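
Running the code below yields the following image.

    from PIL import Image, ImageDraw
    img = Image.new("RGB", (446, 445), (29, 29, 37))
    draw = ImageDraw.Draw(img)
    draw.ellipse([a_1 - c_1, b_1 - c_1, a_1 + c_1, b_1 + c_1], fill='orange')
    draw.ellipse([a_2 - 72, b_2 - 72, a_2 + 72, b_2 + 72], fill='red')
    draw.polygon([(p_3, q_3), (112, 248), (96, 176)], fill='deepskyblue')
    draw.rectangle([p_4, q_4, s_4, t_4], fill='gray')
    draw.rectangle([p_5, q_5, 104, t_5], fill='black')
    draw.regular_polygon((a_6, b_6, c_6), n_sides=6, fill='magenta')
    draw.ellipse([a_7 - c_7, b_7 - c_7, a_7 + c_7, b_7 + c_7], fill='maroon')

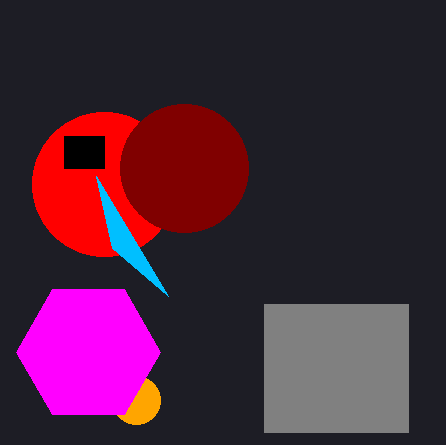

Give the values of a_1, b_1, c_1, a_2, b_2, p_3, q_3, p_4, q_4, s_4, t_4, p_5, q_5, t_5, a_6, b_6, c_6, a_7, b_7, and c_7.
a_1 = 136; b_1 = 400; c_1 = 24; a_2 = 104; b_2 = 184; p_3 = 168; q_3 = 296; p_4 = 264; q_4 = 304; s_4 = 408; t_4 = 432; p_5 = 64; q_5 = 136; t_5 = 168; a_6 = 88; b_6 = 352; c_6 = 72; a_7 = 184; b_7 = 168; c_7 = 64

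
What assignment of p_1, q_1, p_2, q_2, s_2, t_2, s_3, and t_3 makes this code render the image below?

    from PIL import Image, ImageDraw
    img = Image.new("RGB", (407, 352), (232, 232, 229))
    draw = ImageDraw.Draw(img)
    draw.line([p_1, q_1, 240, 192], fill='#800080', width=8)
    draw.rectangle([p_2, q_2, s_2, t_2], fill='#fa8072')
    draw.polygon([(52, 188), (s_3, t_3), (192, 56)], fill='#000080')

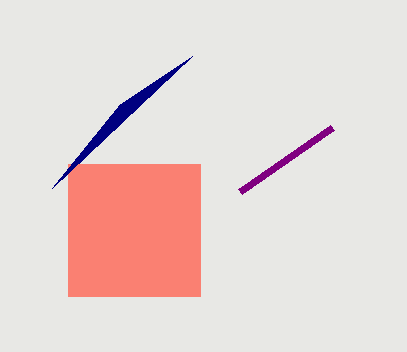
p_1 = 332; q_1 = 128; p_2 = 68; q_2 = 164; s_2 = 200; t_2 = 296; s_3 = 120; t_3 = 104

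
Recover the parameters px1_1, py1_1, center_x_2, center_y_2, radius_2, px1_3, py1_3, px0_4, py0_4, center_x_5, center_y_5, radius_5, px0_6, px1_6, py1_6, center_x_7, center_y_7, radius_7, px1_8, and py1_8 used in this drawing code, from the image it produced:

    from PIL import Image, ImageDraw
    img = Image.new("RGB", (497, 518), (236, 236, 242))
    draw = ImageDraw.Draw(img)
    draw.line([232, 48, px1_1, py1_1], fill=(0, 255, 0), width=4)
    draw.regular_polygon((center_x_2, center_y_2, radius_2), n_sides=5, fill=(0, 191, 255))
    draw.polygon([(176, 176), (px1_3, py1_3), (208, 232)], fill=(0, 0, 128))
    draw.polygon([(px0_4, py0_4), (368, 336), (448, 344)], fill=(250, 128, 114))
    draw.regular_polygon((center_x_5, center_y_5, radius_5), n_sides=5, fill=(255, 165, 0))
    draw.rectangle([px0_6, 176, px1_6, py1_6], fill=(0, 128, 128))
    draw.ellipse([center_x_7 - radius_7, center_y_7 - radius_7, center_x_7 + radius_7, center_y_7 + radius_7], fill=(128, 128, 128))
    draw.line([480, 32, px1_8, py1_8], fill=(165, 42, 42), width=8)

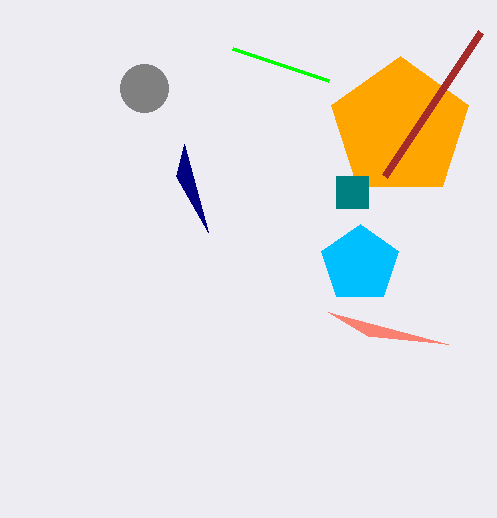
px1_1 = 328
py1_1 = 80
center_x_2 = 360
center_y_2 = 264
radius_2 = 40
px1_3 = 184
py1_3 = 144
px0_4 = 328
py0_4 = 312
center_x_5 = 400
center_y_5 = 128
radius_5 = 72
px0_6 = 336
px1_6 = 368
py1_6 = 208
center_x_7 = 144
center_y_7 = 88
radius_7 = 24
px1_8 = 384
py1_8 = 176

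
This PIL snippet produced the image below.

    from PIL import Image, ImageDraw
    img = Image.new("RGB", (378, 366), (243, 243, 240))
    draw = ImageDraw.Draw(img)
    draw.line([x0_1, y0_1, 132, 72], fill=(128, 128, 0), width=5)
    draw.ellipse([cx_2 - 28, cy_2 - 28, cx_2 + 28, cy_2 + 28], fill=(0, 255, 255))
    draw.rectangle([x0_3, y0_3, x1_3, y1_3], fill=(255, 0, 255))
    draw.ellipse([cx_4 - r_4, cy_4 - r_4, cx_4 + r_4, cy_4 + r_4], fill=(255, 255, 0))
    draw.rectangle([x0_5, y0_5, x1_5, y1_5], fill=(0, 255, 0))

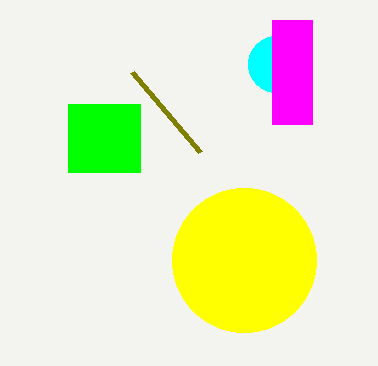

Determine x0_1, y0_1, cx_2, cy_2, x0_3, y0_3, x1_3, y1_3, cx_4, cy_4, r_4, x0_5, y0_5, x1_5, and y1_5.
x0_1 = 200, y0_1 = 152, cx_2 = 276, cy_2 = 64, x0_3 = 272, y0_3 = 20, x1_3 = 312, y1_3 = 124, cx_4 = 244, cy_4 = 260, r_4 = 72, x0_5 = 68, y0_5 = 104, x1_5 = 140, y1_5 = 172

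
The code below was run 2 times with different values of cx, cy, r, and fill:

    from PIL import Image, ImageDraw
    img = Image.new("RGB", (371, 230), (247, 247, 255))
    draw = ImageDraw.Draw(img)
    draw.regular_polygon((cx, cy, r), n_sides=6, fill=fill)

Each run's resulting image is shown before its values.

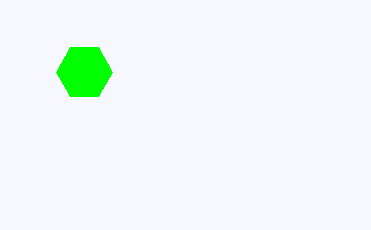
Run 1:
cx = 84
cy = 72
r = 28
fill = 'lime'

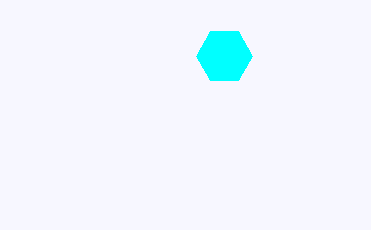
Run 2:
cx = 224
cy = 56
r = 28
fill = 'cyan'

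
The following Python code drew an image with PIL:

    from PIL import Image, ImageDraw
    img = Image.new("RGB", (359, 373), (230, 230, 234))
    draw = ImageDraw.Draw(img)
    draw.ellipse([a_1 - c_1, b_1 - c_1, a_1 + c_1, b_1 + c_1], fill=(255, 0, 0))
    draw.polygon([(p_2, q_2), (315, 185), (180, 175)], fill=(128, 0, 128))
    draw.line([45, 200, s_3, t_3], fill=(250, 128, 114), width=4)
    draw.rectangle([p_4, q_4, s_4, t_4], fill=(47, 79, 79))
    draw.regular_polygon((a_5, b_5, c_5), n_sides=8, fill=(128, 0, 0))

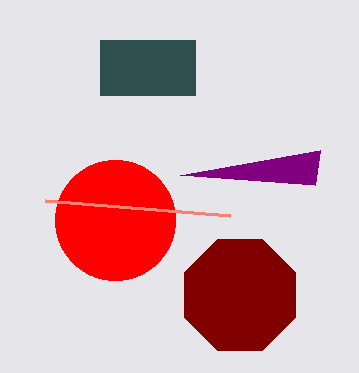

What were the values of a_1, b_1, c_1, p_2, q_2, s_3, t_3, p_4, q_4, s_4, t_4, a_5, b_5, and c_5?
a_1 = 115, b_1 = 220, c_1 = 60, p_2 = 320, q_2 = 150, s_3 = 230, t_3 = 215, p_4 = 100, q_4 = 40, s_4 = 195, t_4 = 95, a_5 = 240, b_5 = 295, c_5 = 60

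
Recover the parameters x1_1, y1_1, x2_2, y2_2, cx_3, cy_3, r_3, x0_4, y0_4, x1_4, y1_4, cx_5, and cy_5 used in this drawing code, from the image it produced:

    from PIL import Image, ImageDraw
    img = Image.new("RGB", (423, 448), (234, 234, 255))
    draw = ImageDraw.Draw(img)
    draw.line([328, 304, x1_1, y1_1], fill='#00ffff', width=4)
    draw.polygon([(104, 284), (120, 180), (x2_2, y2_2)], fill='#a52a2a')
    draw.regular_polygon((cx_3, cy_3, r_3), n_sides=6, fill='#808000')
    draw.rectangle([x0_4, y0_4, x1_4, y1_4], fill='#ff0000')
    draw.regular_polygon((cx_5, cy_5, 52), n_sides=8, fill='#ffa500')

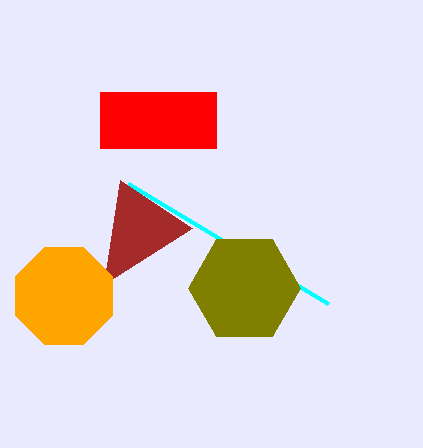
x1_1 = 128, y1_1 = 184, x2_2 = 192, y2_2 = 228, cx_3 = 244, cy_3 = 288, r_3 = 56, x0_4 = 100, y0_4 = 92, x1_4 = 216, y1_4 = 148, cx_5 = 64, cy_5 = 296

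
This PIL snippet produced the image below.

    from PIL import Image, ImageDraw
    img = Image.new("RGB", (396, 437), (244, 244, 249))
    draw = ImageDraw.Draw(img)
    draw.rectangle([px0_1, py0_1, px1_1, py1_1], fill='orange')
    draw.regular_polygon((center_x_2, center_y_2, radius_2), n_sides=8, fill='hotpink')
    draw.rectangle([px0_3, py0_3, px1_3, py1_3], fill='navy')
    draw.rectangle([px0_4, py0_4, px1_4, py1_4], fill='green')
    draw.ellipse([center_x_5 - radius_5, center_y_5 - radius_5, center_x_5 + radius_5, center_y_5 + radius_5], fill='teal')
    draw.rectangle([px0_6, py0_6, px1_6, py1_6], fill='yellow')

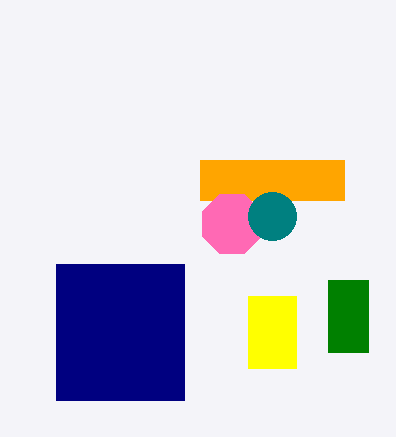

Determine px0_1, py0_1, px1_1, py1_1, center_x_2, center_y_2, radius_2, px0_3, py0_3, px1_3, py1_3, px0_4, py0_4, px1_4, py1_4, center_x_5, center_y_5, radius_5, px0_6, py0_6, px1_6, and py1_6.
px0_1 = 200
py0_1 = 160
px1_1 = 344
py1_1 = 200
center_x_2 = 232
center_y_2 = 224
radius_2 = 32
px0_3 = 56
py0_3 = 264
px1_3 = 184
py1_3 = 400
px0_4 = 328
py0_4 = 280
px1_4 = 368
py1_4 = 352
center_x_5 = 272
center_y_5 = 216
radius_5 = 24
px0_6 = 248
py0_6 = 296
px1_6 = 296
py1_6 = 368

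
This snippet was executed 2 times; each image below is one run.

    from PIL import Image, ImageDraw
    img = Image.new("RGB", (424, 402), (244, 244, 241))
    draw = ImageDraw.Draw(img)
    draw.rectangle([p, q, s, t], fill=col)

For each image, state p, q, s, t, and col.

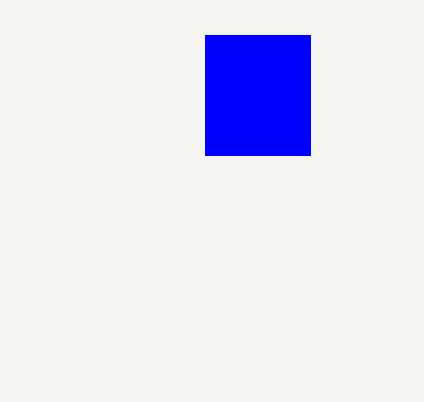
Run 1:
p = 205; q = 35; s = 310; t = 155; col = 'blue'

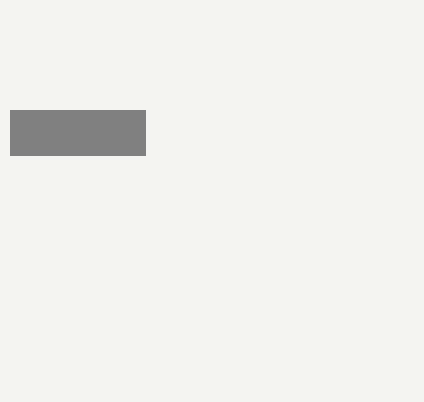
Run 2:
p = 10
q = 110
s = 145
t = 155
col = 'gray'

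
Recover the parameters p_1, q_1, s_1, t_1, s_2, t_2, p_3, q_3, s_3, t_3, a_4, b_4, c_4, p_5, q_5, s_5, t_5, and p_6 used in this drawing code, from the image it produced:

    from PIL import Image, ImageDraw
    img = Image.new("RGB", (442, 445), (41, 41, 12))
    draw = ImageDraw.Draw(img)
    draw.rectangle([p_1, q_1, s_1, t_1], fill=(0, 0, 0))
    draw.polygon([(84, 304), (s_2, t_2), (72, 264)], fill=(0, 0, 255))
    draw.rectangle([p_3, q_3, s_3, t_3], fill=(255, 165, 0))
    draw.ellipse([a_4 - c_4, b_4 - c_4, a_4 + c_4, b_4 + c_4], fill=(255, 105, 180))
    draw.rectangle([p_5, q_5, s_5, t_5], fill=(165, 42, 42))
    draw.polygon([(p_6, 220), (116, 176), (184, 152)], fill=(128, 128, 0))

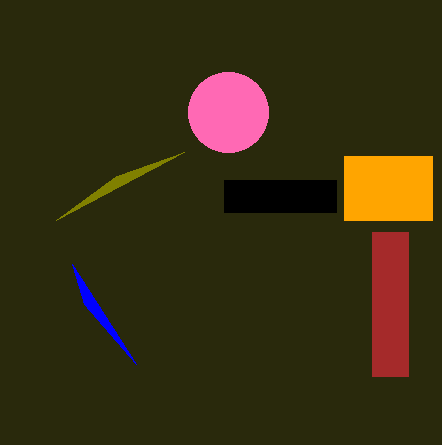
p_1 = 224; q_1 = 180; s_1 = 336; t_1 = 212; s_2 = 136; t_2 = 364; p_3 = 344; q_3 = 156; s_3 = 432; t_3 = 220; a_4 = 228; b_4 = 112; c_4 = 40; p_5 = 372; q_5 = 232; s_5 = 408; t_5 = 376; p_6 = 56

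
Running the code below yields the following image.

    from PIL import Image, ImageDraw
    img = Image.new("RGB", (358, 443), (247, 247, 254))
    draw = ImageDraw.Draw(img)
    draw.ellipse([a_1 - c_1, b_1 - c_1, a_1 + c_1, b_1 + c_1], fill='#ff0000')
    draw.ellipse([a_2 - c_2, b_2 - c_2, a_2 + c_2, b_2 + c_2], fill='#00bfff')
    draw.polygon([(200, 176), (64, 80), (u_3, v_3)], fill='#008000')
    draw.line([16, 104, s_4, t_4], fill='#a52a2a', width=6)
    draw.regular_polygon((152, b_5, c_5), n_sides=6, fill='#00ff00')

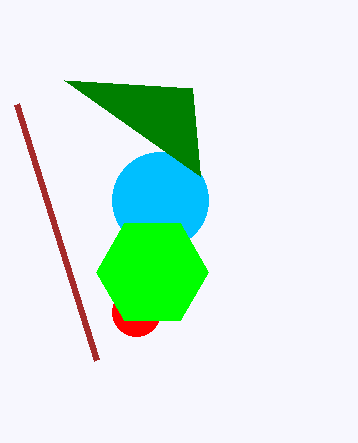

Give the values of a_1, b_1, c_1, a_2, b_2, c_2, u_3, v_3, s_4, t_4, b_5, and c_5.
a_1 = 136; b_1 = 312; c_1 = 24; a_2 = 160; b_2 = 200; c_2 = 48; u_3 = 192; v_3 = 88; s_4 = 96; t_4 = 360; b_5 = 272; c_5 = 56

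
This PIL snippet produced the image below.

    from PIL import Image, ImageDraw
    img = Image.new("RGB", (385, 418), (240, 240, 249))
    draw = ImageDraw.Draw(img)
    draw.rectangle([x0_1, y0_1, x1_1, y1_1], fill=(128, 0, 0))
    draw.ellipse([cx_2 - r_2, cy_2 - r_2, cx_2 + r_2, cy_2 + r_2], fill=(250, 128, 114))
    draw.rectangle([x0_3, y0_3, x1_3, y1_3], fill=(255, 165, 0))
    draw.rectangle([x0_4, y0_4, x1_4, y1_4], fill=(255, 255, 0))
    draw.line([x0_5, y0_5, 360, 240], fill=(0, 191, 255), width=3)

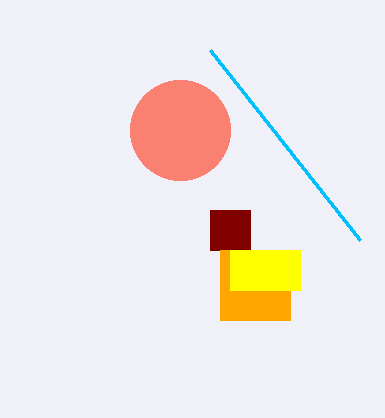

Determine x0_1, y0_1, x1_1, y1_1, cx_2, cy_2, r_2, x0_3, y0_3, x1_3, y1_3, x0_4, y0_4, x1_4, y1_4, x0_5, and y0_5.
x0_1 = 210; y0_1 = 210; x1_1 = 250; y1_1 = 250; cx_2 = 180; cy_2 = 130; r_2 = 50; x0_3 = 220; y0_3 = 250; x1_3 = 290; y1_3 = 320; x0_4 = 230; y0_4 = 250; x1_4 = 300; y1_4 = 290; x0_5 = 210; y0_5 = 50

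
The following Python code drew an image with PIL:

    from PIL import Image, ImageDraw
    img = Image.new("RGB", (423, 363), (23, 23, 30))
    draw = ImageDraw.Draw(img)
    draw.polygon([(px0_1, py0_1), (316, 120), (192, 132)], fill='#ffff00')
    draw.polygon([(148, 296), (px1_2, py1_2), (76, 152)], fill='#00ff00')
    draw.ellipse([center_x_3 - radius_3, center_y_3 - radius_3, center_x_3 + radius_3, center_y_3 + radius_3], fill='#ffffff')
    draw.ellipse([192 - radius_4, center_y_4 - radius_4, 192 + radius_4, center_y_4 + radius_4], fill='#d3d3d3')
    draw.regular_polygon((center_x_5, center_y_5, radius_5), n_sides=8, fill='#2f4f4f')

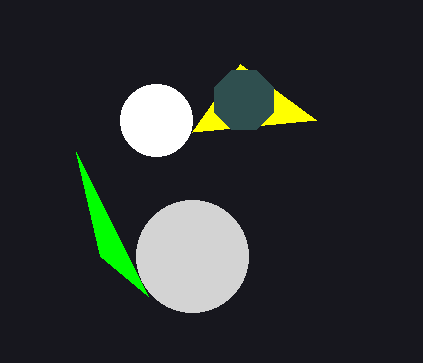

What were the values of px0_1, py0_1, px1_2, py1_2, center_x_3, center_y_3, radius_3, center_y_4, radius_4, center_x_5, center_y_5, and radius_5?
px0_1 = 240
py0_1 = 64
px1_2 = 100
py1_2 = 256
center_x_3 = 156
center_y_3 = 120
radius_3 = 36
center_y_4 = 256
radius_4 = 56
center_x_5 = 244
center_y_5 = 100
radius_5 = 32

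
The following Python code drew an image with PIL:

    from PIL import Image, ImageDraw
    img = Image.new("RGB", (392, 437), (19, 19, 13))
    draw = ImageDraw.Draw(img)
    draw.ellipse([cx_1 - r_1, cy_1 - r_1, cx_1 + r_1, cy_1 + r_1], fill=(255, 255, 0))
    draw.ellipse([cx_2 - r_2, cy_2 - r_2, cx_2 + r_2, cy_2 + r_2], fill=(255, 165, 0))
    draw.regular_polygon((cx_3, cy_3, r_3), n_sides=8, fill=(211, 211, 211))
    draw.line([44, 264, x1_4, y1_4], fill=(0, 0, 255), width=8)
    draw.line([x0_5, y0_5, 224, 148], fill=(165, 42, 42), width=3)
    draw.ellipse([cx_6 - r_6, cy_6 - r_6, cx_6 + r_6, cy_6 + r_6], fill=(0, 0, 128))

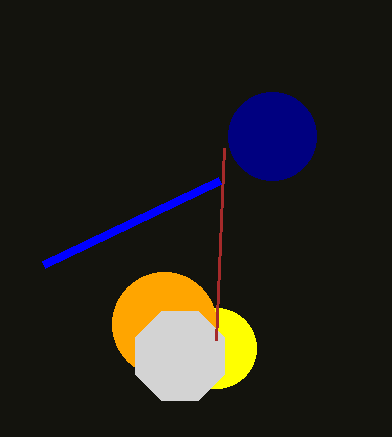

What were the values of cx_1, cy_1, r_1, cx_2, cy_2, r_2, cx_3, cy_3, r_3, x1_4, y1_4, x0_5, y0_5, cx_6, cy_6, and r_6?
cx_1 = 216
cy_1 = 348
r_1 = 40
cx_2 = 164
cy_2 = 324
r_2 = 52
cx_3 = 180
cy_3 = 356
r_3 = 48
x1_4 = 220
y1_4 = 180
x0_5 = 216
y0_5 = 340
cx_6 = 272
cy_6 = 136
r_6 = 44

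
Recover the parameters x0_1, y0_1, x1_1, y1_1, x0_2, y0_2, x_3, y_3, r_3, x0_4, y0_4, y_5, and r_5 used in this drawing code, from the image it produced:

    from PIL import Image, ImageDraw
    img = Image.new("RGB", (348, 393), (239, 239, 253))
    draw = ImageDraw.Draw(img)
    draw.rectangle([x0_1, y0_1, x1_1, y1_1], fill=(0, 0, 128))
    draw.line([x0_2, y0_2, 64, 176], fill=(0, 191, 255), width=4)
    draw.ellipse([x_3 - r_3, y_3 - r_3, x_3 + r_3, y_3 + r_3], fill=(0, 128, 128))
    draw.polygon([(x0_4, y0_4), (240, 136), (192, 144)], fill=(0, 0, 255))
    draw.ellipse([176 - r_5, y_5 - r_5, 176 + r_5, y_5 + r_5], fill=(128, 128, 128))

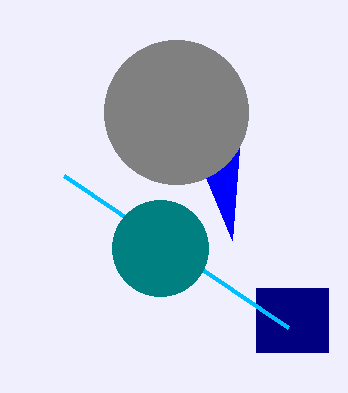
x0_1 = 256; y0_1 = 288; x1_1 = 328; y1_1 = 352; x0_2 = 288; y0_2 = 328; x_3 = 160; y_3 = 248; r_3 = 48; x0_4 = 232; y0_4 = 240; y_5 = 112; r_5 = 72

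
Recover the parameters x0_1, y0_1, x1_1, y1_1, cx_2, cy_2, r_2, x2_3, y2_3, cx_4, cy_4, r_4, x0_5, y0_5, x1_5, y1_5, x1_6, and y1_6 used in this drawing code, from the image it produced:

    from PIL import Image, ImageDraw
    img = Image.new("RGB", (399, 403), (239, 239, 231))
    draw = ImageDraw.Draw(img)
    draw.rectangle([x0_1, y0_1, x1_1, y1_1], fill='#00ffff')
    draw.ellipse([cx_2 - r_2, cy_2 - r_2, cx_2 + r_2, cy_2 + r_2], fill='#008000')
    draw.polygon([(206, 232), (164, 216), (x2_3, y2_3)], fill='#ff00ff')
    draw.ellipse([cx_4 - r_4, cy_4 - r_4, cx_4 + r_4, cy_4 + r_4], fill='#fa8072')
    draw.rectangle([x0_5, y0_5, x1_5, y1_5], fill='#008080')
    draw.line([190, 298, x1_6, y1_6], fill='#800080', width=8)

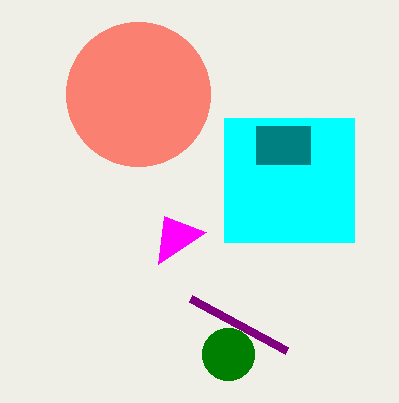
x0_1 = 224; y0_1 = 118; x1_1 = 354; y1_1 = 242; cx_2 = 228; cy_2 = 354; r_2 = 26; x2_3 = 158; y2_3 = 264; cx_4 = 138; cy_4 = 94; r_4 = 72; x0_5 = 256; y0_5 = 126; x1_5 = 310; y1_5 = 164; x1_6 = 286; y1_6 = 350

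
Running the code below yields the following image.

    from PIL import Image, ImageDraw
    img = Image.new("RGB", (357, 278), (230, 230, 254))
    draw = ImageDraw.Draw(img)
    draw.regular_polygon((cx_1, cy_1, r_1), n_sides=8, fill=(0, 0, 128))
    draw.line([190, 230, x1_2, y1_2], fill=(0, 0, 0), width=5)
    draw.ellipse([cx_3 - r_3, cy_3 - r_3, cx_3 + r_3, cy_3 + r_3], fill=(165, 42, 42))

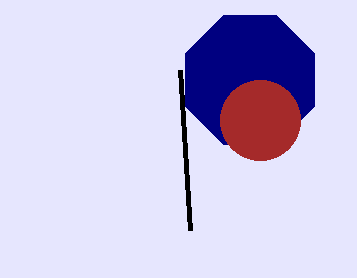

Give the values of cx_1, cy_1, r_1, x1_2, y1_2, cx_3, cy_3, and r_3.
cx_1 = 250, cy_1 = 80, r_1 = 70, x1_2 = 180, y1_2 = 70, cx_3 = 260, cy_3 = 120, r_3 = 40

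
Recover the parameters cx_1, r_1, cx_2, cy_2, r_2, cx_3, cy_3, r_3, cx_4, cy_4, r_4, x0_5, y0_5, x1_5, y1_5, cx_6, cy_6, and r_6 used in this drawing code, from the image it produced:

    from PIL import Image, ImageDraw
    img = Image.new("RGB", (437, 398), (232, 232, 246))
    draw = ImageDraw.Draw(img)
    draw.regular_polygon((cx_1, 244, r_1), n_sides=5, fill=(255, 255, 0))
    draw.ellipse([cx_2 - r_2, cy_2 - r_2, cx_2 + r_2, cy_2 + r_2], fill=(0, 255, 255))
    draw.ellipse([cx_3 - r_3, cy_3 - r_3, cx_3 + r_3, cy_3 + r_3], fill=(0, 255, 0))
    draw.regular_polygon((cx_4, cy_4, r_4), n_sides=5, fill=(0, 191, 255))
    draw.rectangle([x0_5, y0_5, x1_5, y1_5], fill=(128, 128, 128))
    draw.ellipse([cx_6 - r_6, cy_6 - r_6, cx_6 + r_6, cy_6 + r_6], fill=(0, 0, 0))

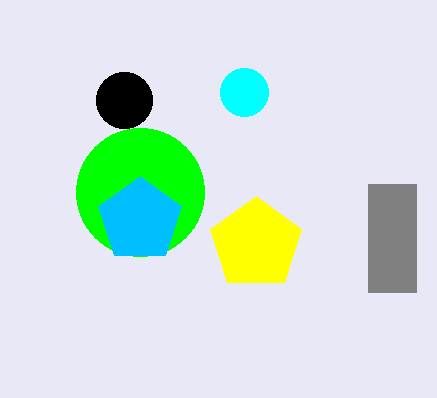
cx_1 = 256
r_1 = 48
cx_2 = 244
cy_2 = 92
r_2 = 24
cx_3 = 140
cy_3 = 192
r_3 = 64
cx_4 = 140
cy_4 = 220
r_4 = 44
x0_5 = 368
y0_5 = 184
x1_5 = 416
y1_5 = 292
cx_6 = 124
cy_6 = 100
r_6 = 28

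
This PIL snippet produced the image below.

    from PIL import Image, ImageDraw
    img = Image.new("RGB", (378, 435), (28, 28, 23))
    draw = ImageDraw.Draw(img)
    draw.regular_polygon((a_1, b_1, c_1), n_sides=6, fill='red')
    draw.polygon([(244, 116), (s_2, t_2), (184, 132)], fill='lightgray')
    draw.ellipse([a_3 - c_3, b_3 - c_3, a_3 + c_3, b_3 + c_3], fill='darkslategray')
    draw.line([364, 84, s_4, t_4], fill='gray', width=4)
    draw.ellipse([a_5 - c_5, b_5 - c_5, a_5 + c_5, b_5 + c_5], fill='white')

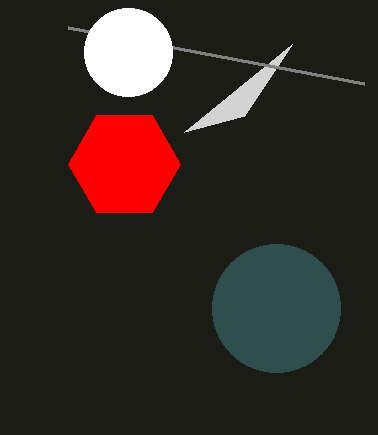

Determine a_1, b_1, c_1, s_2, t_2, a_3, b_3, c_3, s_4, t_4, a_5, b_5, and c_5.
a_1 = 124
b_1 = 164
c_1 = 56
s_2 = 292
t_2 = 44
a_3 = 276
b_3 = 308
c_3 = 64
s_4 = 68
t_4 = 28
a_5 = 128
b_5 = 52
c_5 = 44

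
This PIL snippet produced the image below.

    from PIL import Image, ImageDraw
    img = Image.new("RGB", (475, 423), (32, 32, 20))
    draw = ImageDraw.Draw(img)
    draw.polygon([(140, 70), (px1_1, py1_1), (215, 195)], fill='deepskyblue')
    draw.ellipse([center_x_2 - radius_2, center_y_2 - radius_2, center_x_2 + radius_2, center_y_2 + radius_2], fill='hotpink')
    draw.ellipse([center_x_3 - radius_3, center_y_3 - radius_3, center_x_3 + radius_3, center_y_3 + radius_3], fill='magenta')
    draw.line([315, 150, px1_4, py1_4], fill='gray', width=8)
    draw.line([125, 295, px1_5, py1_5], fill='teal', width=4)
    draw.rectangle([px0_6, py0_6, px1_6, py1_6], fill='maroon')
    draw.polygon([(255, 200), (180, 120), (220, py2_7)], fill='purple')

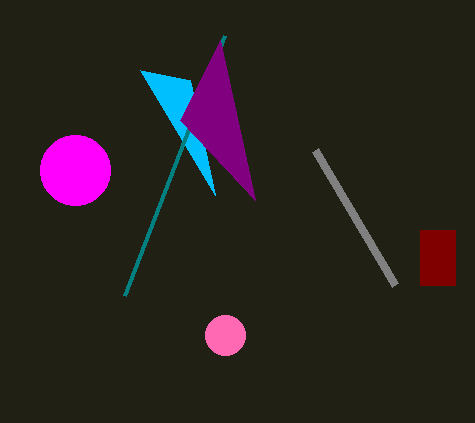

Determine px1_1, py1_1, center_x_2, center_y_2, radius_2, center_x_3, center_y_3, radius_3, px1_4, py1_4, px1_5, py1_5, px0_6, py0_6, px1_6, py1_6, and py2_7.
px1_1 = 190
py1_1 = 80
center_x_2 = 225
center_y_2 = 335
radius_2 = 20
center_x_3 = 75
center_y_3 = 170
radius_3 = 35
px1_4 = 395
py1_4 = 285
px1_5 = 225
py1_5 = 35
px0_6 = 420
py0_6 = 230
px1_6 = 455
py1_6 = 285
py2_7 = 40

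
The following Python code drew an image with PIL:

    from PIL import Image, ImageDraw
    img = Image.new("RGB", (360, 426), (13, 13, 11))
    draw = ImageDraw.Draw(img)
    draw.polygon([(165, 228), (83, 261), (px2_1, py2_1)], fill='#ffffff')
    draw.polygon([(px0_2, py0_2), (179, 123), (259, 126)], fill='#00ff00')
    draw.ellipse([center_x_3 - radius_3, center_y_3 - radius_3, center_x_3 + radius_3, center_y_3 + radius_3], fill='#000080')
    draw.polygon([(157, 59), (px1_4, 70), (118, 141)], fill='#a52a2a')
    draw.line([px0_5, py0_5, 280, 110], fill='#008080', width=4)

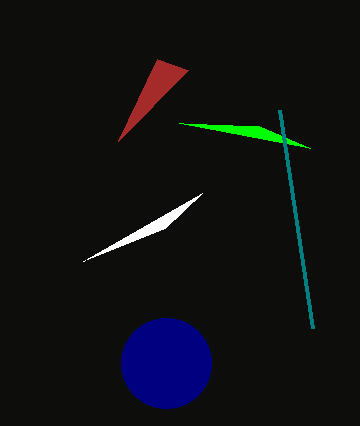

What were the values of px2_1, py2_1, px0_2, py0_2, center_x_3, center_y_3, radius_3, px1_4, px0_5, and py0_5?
px2_1 = 202
py2_1 = 193
px0_2 = 310
py0_2 = 148
center_x_3 = 166
center_y_3 = 363
radius_3 = 45
px1_4 = 188
px0_5 = 313
py0_5 = 328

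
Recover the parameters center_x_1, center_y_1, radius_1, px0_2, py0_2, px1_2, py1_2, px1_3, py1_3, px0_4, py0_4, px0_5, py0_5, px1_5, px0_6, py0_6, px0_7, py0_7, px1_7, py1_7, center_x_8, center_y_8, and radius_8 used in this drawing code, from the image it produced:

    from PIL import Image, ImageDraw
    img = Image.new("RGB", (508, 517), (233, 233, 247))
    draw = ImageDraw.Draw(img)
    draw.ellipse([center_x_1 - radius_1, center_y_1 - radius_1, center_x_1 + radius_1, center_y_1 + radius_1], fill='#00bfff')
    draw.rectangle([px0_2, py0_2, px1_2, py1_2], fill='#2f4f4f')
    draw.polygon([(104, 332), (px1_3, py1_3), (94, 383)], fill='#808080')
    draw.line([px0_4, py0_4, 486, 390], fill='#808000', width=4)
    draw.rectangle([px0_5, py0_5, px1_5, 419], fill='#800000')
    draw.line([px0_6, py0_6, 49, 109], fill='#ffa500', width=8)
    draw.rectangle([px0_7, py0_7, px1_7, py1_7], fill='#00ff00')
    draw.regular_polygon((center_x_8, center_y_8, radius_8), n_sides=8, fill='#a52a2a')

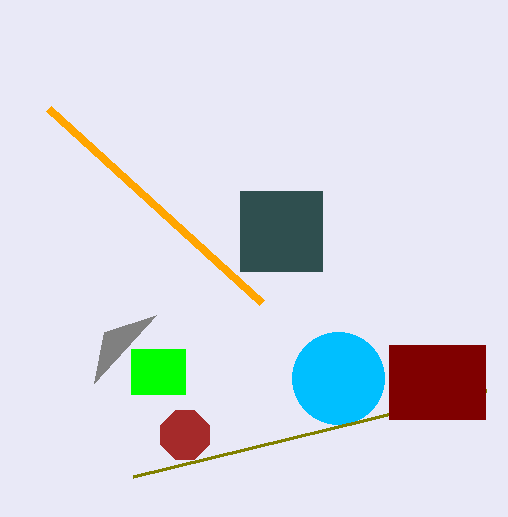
center_x_1 = 338
center_y_1 = 378
radius_1 = 46
px0_2 = 240
py0_2 = 191
px1_2 = 322
py1_2 = 271
px1_3 = 156
py1_3 = 315
px0_4 = 133
py0_4 = 476
px0_5 = 389
py0_5 = 345
px1_5 = 485
px0_6 = 262
py0_6 = 303
px0_7 = 131
py0_7 = 349
px1_7 = 185
py1_7 = 394
center_x_8 = 185
center_y_8 = 435
radius_8 = 26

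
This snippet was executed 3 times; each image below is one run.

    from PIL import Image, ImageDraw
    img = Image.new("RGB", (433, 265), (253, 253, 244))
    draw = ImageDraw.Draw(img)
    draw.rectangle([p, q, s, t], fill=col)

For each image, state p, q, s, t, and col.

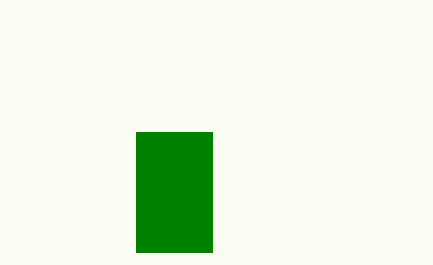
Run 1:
p = 136
q = 132
s = 212
t = 252
col = 'green'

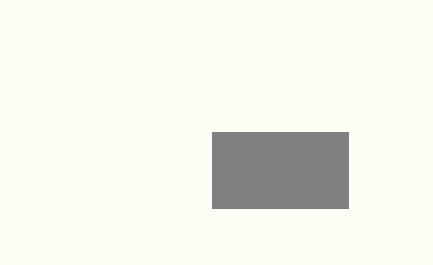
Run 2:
p = 212, q = 132, s = 348, t = 208, col = 'gray'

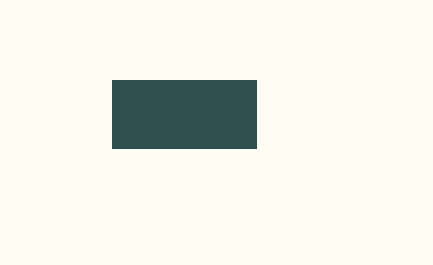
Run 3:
p = 112
q = 80
s = 256
t = 148
col = 'darkslategray'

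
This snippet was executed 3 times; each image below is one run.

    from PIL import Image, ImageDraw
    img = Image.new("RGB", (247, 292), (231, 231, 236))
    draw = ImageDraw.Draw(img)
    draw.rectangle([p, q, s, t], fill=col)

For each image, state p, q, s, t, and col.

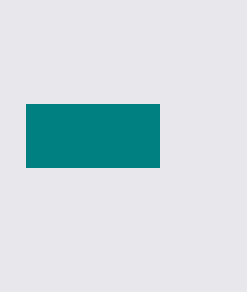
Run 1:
p = 26; q = 104; s = 159; t = 167; col = 'teal'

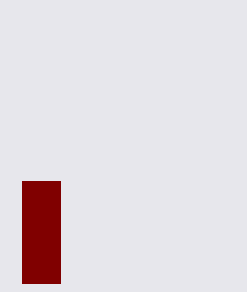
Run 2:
p = 22; q = 181; s = 60; t = 283; col = 'maroon'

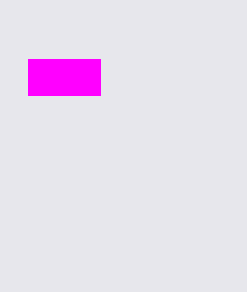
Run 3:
p = 28
q = 59
s = 100
t = 95
col = 'magenta'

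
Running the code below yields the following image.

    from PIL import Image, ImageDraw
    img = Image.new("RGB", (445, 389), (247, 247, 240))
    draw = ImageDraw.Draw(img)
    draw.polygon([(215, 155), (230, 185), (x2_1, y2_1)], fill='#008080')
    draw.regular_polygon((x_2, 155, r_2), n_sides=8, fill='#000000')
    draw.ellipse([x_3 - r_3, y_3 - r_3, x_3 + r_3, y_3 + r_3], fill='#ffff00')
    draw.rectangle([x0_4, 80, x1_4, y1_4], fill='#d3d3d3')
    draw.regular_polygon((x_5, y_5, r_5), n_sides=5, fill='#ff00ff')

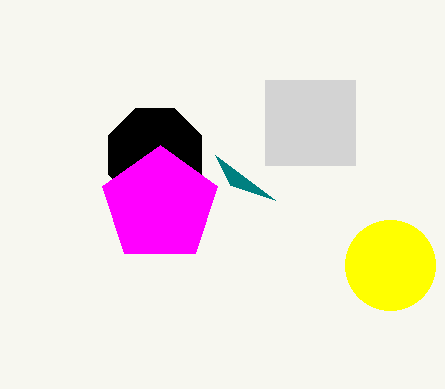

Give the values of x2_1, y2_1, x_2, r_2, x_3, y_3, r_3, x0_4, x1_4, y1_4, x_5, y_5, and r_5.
x2_1 = 275
y2_1 = 200
x_2 = 155
r_2 = 50
x_3 = 390
y_3 = 265
r_3 = 45
x0_4 = 265
x1_4 = 355
y1_4 = 165
x_5 = 160
y_5 = 205
r_5 = 60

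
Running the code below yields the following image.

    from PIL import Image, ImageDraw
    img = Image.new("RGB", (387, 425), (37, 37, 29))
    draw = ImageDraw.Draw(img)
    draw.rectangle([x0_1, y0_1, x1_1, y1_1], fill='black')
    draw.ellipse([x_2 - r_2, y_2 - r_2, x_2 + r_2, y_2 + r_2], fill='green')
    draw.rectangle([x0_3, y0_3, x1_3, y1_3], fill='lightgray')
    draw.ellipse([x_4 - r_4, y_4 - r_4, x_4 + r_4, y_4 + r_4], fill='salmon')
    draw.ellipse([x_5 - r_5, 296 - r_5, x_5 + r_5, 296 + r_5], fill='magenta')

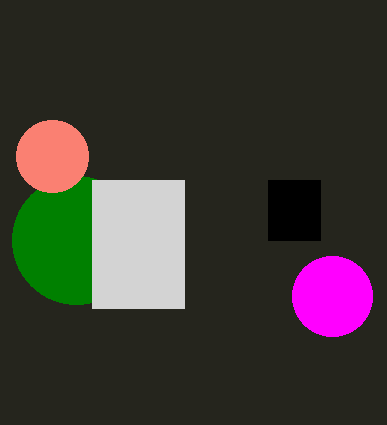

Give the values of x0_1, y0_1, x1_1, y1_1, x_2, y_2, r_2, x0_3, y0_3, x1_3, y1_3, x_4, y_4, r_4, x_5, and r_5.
x0_1 = 268; y0_1 = 180; x1_1 = 320; y1_1 = 240; x_2 = 76; y_2 = 240; r_2 = 64; x0_3 = 92; y0_3 = 180; x1_3 = 184; y1_3 = 308; x_4 = 52; y_4 = 156; r_4 = 36; x_5 = 332; r_5 = 40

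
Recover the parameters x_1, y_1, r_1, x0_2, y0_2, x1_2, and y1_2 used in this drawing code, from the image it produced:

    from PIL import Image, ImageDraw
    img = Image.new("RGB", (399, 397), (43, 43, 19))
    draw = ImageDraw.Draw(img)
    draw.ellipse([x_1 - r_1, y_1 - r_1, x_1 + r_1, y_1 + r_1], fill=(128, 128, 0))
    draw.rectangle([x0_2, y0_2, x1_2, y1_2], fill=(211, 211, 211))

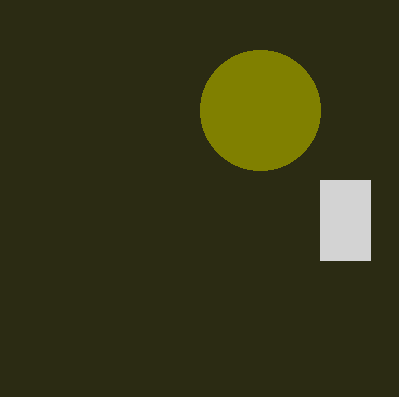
x_1 = 260, y_1 = 110, r_1 = 60, x0_2 = 320, y0_2 = 180, x1_2 = 370, y1_2 = 260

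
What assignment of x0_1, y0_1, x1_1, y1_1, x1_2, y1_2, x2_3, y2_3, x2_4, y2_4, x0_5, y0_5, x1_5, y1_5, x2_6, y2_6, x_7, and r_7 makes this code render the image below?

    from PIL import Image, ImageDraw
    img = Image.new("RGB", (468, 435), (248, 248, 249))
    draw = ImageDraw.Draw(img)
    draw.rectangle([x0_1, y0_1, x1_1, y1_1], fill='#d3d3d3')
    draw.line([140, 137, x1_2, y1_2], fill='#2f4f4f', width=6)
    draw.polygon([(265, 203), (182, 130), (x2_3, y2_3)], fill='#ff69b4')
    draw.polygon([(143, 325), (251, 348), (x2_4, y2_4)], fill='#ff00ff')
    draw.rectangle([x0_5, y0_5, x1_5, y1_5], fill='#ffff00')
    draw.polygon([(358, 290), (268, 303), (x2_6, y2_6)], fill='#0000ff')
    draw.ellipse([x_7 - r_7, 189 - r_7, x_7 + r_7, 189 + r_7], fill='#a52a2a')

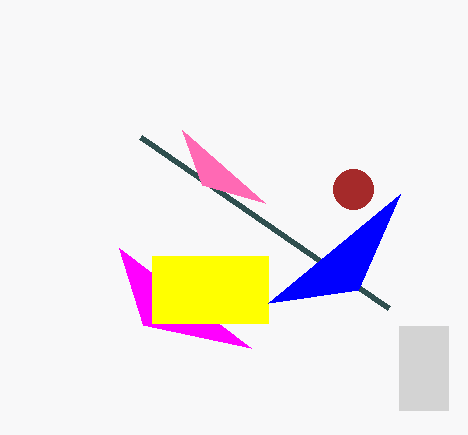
x0_1 = 399; y0_1 = 326; x1_1 = 448; y1_1 = 410; x1_2 = 388; y1_2 = 308; x2_3 = 202; y2_3 = 185; x2_4 = 119; y2_4 = 248; x0_5 = 152; y0_5 = 256; x1_5 = 268; y1_5 = 323; x2_6 = 400; y2_6 = 194; x_7 = 353; r_7 = 20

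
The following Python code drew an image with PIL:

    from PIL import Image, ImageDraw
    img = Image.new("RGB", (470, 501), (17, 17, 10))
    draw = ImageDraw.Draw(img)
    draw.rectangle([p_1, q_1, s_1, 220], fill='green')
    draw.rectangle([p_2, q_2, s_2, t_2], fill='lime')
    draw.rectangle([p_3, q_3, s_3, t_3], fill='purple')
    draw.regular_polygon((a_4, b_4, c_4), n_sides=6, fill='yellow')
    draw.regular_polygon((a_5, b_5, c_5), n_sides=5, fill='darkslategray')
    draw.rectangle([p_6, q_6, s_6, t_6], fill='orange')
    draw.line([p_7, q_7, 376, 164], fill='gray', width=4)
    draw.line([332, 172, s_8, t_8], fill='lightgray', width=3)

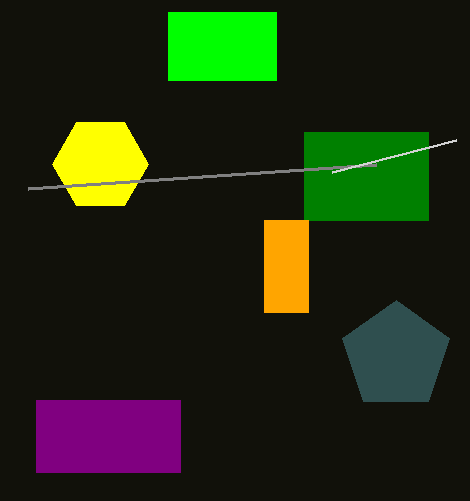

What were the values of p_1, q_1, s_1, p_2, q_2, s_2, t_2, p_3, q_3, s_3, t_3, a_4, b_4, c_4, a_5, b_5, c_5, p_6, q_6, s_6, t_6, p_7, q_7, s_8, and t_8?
p_1 = 304, q_1 = 132, s_1 = 428, p_2 = 168, q_2 = 12, s_2 = 276, t_2 = 80, p_3 = 36, q_3 = 400, s_3 = 180, t_3 = 472, a_4 = 100, b_4 = 164, c_4 = 48, a_5 = 396, b_5 = 356, c_5 = 56, p_6 = 264, q_6 = 220, s_6 = 308, t_6 = 312, p_7 = 28, q_7 = 188, s_8 = 456, t_8 = 140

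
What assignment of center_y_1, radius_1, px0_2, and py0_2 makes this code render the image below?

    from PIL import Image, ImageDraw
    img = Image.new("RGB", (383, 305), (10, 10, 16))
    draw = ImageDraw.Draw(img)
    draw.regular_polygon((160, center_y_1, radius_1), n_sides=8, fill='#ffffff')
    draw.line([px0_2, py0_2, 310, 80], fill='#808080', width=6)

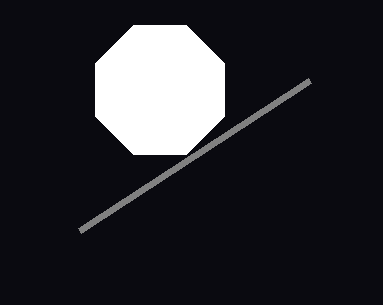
center_y_1 = 90, radius_1 = 70, px0_2 = 80, py0_2 = 230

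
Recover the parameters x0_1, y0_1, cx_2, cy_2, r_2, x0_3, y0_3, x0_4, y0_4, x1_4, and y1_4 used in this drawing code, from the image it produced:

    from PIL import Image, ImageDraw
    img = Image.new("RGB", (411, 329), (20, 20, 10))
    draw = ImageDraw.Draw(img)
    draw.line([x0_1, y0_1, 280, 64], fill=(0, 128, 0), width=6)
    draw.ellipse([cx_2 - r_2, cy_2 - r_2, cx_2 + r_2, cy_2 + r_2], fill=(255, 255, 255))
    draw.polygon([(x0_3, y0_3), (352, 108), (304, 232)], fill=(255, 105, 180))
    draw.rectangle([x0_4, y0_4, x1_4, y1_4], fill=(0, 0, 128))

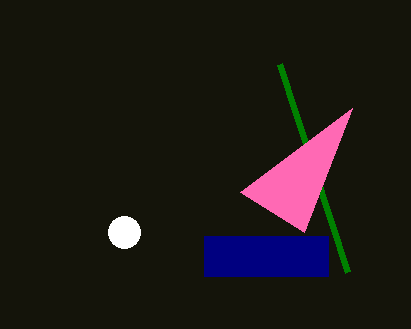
x0_1 = 348
y0_1 = 272
cx_2 = 124
cy_2 = 232
r_2 = 16
x0_3 = 240
y0_3 = 192
x0_4 = 204
y0_4 = 236
x1_4 = 328
y1_4 = 276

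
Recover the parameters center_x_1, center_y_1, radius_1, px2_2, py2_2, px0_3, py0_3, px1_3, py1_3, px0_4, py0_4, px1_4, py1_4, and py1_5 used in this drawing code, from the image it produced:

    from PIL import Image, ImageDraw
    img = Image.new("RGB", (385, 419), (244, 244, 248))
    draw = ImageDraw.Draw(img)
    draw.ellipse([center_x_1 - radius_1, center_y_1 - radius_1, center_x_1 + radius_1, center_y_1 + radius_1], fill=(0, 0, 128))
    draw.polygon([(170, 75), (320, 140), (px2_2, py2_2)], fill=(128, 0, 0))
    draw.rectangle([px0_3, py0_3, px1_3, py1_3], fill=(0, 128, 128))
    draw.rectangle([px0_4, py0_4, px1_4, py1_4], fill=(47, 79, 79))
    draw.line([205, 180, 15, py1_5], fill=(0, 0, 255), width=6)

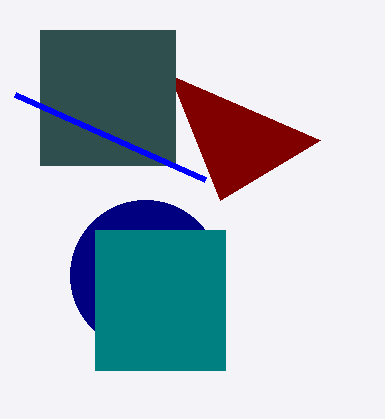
center_x_1 = 145, center_y_1 = 275, radius_1 = 75, px2_2 = 220, py2_2 = 200, px0_3 = 95, py0_3 = 230, px1_3 = 225, py1_3 = 370, px0_4 = 40, py0_4 = 30, px1_4 = 175, py1_4 = 165, py1_5 = 95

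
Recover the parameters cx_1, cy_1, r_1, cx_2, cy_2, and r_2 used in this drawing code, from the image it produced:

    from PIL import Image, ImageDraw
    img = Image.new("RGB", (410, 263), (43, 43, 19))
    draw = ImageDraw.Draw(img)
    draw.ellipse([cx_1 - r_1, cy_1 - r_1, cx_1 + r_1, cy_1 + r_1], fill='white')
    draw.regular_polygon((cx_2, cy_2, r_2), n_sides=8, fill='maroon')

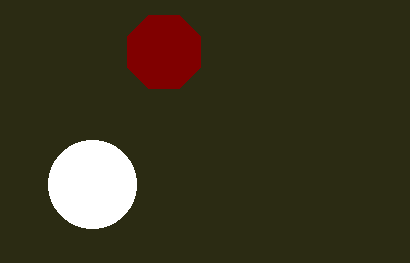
cx_1 = 92; cy_1 = 184; r_1 = 44; cx_2 = 164; cy_2 = 52; r_2 = 40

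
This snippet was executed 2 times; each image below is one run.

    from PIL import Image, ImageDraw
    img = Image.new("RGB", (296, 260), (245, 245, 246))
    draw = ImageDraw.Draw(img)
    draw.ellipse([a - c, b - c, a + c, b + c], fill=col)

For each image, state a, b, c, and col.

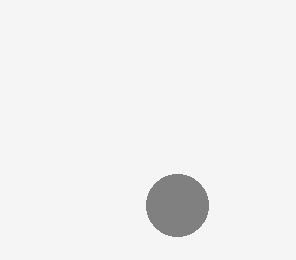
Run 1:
a = 177
b = 205
c = 31
col = 'gray'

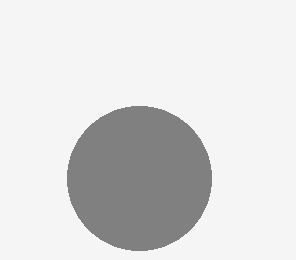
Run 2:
a = 139
b = 178
c = 72
col = 'gray'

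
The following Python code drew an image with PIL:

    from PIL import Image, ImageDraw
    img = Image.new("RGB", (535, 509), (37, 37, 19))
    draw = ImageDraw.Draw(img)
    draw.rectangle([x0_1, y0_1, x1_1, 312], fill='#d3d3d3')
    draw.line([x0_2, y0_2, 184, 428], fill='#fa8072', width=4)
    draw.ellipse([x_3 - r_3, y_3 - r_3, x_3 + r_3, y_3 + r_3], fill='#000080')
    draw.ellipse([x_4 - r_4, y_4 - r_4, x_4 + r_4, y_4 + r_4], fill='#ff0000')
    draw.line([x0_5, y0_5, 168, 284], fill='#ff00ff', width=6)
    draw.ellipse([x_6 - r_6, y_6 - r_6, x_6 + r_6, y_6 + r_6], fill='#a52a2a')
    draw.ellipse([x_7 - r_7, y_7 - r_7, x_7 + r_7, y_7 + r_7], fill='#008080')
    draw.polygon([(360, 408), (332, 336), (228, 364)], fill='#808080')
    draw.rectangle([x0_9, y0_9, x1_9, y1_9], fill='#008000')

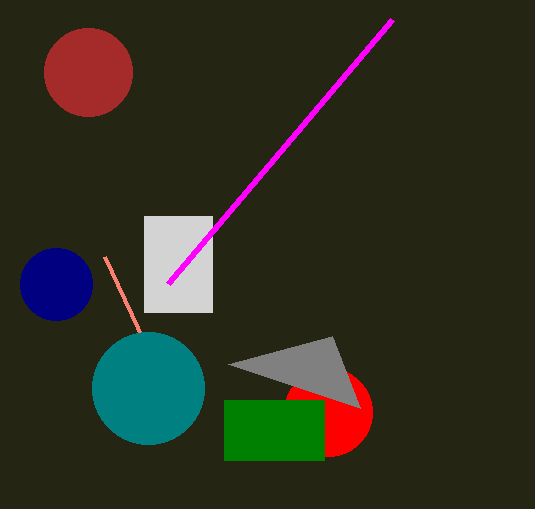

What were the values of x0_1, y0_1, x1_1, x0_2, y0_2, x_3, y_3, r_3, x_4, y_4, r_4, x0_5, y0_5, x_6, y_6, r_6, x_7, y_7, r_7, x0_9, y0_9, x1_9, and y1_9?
x0_1 = 144; y0_1 = 216; x1_1 = 212; x0_2 = 104; y0_2 = 256; x_3 = 56; y_3 = 284; r_3 = 36; x_4 = 328; y_4 = 412; r_4 = 44; x0_5 = 392; y0_5 = 20; x_6 = 88; y_6 = 72; r_6 = 44; x_7 = 148; y_7 = 388; r_7 = 56; x0_9 = 224; y0_9 = 400; x1_9 = 324; y1_9 = 460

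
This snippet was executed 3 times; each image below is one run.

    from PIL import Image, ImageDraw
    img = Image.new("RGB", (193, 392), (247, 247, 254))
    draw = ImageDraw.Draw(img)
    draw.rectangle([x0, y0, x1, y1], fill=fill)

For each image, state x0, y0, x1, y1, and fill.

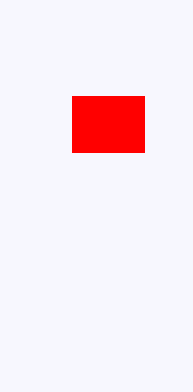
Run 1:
x0 = 72
y0 = 96
x1 = 144
y1 = 152
fill = 'red'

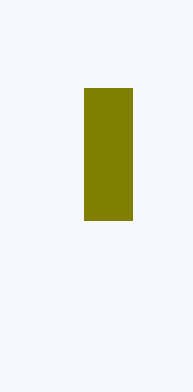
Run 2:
x0 = 84
y0 = 88
x1 = 132
y1 = 220
fill = 'olive'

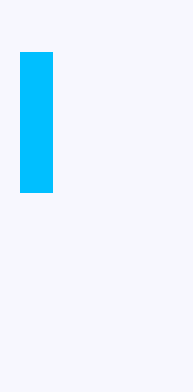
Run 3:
x0 = 20
y0 = 52
x1 = 52
y1 = 192
fill = 'deepskyblue'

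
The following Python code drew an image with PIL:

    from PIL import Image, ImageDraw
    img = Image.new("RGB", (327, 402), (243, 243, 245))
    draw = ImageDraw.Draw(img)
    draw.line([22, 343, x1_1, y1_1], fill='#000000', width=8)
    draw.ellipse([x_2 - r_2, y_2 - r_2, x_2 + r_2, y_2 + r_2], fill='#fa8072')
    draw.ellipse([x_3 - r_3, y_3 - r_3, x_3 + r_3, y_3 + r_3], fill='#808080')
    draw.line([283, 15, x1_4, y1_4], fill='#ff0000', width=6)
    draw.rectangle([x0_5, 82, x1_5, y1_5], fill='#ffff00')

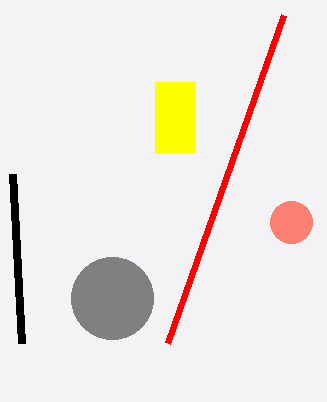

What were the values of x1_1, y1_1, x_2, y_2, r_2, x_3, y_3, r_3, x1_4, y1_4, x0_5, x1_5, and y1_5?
x1_1 = 13, y1_1 = 174, x_2 = 291, y_2 = 222, r_2 = 21, x_3 = 112, y_3 = 298, r_3 = 41, x1_4 = 167, y1_4 = 343, x0_5 = 155, x1_5 = 195, y1_5 = 153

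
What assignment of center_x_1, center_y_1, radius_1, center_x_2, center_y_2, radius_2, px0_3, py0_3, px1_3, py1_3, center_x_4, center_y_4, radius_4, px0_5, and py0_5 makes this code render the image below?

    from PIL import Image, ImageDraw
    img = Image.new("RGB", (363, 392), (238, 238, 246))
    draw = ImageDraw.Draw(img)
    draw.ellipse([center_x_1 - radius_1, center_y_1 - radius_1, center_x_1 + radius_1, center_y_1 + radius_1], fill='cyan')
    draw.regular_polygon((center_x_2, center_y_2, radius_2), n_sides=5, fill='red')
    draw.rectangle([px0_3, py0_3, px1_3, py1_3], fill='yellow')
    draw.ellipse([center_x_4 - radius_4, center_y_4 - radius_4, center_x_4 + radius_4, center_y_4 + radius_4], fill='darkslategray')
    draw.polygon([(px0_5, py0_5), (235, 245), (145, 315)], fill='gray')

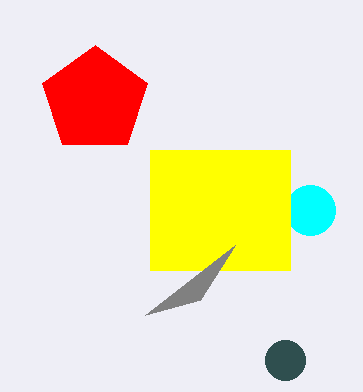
center_x_1 = 310, center_y_1 = 210, radius_1 = 25, center_x_2 = 95, center_y_2 = 100, radius_2 = 55, px0_3 = 150, py0_3 = 150, px1_3 = 290, py1_3 = 270, center_x_4 = 285, center_y_4 = 360, radius_4 = 20, px0_5 = 200, py0_5 = 300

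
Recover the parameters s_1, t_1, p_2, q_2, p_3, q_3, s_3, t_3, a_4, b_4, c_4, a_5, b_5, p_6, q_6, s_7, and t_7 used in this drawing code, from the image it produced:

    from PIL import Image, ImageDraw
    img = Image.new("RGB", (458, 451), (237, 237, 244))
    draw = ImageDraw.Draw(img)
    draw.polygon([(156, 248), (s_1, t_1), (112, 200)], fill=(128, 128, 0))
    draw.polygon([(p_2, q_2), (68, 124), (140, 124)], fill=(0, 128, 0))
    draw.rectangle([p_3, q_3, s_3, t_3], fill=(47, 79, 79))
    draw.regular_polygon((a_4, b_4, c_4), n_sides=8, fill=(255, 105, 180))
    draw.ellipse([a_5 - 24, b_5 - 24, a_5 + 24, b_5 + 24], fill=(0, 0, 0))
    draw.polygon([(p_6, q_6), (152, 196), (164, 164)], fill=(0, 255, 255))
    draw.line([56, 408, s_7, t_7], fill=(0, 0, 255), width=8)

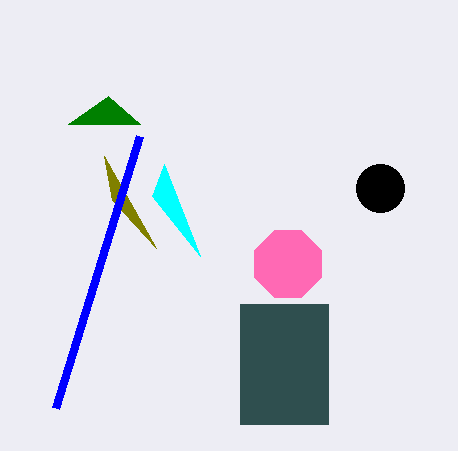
s_1 = 104, t_1 = 156, p_2 = 108, q_2 = 96, p_3 = 240, q_3 = 304, s_3 = 328, t_3 = 424, a_4 = 288, b_4 = 264, c_4 = 36, a_5 = 380, b_5 = 188, p_6 = 200, q_6 = 256, s_7 = 140, t_7 = 136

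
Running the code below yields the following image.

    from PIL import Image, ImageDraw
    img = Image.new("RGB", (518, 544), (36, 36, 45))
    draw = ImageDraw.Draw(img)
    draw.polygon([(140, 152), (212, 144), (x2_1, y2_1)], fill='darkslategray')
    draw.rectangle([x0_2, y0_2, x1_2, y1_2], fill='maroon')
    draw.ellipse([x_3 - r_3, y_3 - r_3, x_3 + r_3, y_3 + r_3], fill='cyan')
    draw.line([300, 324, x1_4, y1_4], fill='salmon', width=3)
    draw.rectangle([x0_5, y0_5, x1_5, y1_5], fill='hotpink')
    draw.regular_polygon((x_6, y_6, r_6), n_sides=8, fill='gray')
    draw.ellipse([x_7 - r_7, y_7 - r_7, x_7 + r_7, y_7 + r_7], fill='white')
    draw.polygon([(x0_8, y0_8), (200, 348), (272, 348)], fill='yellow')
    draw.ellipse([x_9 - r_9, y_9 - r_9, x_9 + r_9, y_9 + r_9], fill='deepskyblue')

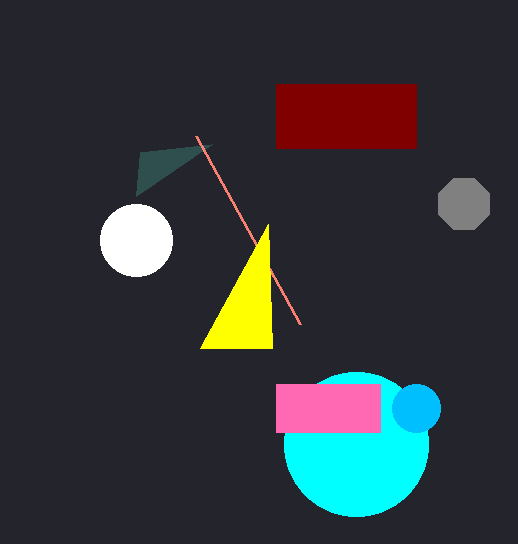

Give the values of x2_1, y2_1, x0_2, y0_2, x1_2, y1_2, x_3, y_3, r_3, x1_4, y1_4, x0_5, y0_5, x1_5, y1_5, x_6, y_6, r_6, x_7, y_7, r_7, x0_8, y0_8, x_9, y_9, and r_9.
x2_1 = 136
y2_1 = 196
x0_2 = 276
y0_2 = 84
x1_2 = 416
y1_2 = 148
x_3 = 356
y_3 = 444
r_3 = 72
x1_4 = 196
y1_4 = 136
x0_5 = 276
y0_5 = 384
x1_5 = 380
y1_5 = 432
x_6 = 464
y_6 = 204
r_6 = 28
x_7 = 136
y_7 = 240
r_7 = 36
x0_8 = 268
y0_8 = 224
x_9 = 416
y_9 = 408
r_9 = 24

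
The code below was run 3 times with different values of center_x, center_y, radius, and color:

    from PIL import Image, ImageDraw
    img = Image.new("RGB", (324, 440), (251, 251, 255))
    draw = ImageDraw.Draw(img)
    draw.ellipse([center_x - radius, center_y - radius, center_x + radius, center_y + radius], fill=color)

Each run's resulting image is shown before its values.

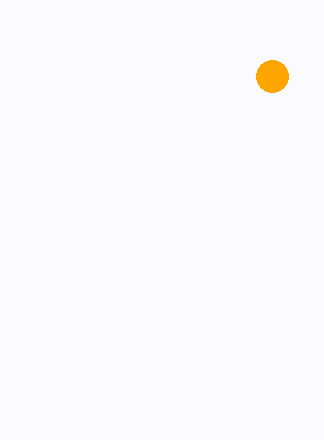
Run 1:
center_x = 272; center_y = 76; radius = 16; color = 'orange'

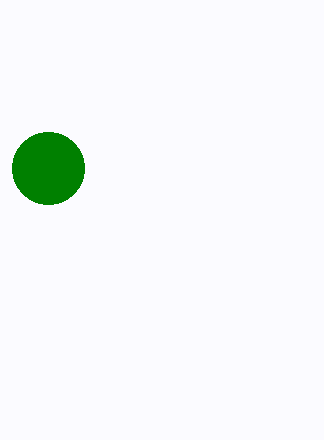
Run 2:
center_x = 48, center_y = 168, radius = 36, color = 'green'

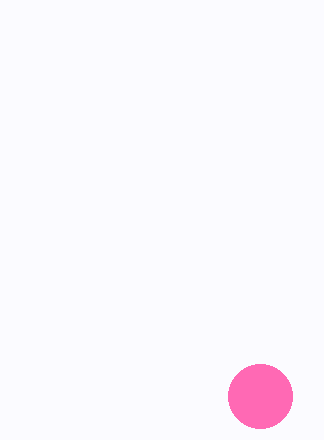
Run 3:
center_x = 260; center_y = 396; radius = 32; color = 'hotpink'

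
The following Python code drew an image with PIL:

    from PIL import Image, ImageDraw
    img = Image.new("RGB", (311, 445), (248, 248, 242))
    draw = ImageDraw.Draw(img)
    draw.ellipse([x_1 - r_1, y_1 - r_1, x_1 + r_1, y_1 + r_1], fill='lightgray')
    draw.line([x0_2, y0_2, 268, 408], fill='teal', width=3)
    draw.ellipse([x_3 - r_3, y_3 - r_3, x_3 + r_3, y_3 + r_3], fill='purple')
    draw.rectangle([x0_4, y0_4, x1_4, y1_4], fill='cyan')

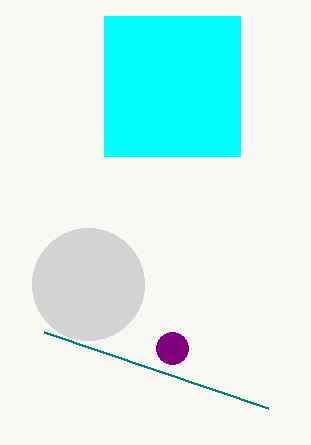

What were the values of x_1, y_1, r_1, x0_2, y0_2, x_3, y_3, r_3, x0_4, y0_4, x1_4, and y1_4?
x_1 = 88; y_1 = 284; r_1 = 56; x0_2 = 44; y0_2 = 332; x_3 = 172; y_3 = 348; r_3 = 16; x0_4 = 104; y0_4 = 16; x1_4 = 240; y1_4 = 156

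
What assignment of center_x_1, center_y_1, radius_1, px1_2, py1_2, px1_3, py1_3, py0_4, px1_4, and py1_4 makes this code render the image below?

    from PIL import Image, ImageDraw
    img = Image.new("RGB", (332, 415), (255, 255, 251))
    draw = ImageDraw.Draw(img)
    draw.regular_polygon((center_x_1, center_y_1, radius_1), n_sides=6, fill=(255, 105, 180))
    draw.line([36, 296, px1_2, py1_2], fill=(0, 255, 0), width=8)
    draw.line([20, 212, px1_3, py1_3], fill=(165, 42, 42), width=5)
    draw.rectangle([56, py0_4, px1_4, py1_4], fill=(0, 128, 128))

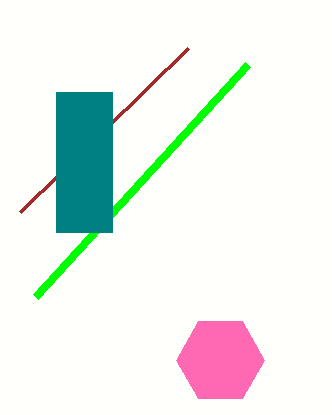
center_x_1 = 220, center_y_1 = 360, radius_1 = 44, px1_2 = 248, py1_2 = 64, px1_3 = 188, py1_3 = 48, py0_4 = 92, px1_4 = 112, py1_4 = 232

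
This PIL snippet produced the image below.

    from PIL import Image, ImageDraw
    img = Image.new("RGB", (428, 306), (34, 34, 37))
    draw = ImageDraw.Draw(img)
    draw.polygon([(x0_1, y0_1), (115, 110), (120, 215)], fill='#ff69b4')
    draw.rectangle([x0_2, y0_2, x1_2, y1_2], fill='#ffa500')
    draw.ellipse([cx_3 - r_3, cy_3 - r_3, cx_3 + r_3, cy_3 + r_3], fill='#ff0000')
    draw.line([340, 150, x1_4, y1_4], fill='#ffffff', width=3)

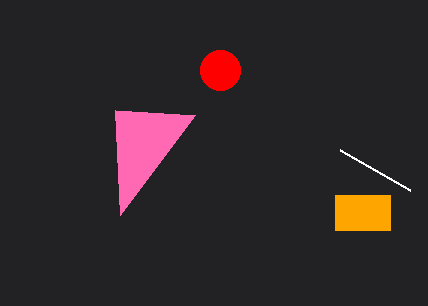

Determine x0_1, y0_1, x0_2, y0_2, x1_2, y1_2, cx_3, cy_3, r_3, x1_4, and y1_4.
x0_1 = 195; y0_1 = 115; x0_2 = 335; y0_2 = 195; x1_2 = 390; y1_2 = 230; cx_3 = 220; cy_3 = 70; r_3 = 20; x1_4 = 410; y1_4 = 190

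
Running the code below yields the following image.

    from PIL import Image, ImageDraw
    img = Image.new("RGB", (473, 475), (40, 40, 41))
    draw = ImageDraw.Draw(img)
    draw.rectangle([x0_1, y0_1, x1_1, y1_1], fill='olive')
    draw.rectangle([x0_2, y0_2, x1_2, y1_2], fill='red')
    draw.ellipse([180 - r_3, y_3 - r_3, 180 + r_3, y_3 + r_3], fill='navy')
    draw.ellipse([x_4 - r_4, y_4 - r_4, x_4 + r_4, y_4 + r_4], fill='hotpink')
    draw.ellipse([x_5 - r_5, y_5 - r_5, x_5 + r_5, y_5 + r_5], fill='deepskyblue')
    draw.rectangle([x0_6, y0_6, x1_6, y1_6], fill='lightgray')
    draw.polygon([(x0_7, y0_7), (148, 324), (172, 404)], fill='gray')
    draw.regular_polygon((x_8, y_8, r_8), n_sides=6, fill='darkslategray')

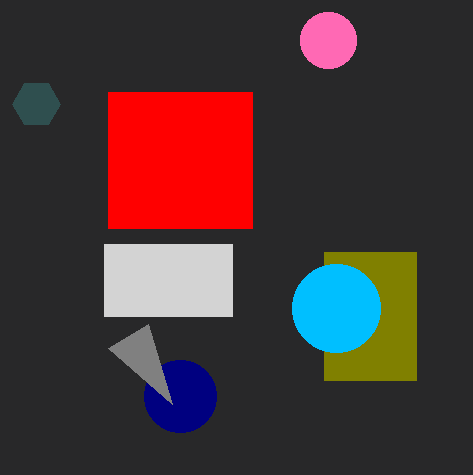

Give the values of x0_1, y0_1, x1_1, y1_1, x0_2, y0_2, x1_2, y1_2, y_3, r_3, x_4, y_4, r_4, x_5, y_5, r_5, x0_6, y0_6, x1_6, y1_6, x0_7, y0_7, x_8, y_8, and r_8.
x0_1 = 324; y0_1 = 252; x1_1 = 416; y1_1 = 380; x0_2 = 108; y0_2 = 92; x1_2 = 252; y1_2 = 228; y_3 = 396; r_3 = 36; x_4 = 328; y_4 = 40; r_4 = 28; x_5 = 336; y_5 = 308; r_5 = 44; x0_6 = 104; y0_6 = 244; x1_6 = 232; y1_6 = 316; x0_7 = 108; y0_7 = 348; x_8 = 36; y_8 = 104; r_8 = 24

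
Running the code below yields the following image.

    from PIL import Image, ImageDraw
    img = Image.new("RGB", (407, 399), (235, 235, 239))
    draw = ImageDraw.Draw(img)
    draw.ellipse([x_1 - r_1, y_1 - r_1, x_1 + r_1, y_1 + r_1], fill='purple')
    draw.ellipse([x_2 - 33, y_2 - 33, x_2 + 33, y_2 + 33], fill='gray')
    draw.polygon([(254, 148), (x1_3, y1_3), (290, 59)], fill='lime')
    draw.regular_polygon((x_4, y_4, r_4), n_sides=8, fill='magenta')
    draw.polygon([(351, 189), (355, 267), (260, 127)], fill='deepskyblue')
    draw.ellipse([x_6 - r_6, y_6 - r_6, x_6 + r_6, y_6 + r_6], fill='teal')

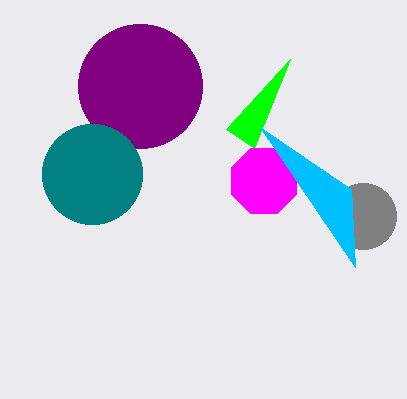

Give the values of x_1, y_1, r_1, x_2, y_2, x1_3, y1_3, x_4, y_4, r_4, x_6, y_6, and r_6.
x_1 = 140, y_1 = 86, r_1 = 62, x_2 = 363, y_2 = 216, x1_3 = 226, y1_3 = 129, x_4 = 264, y_4 = 181, r_4 = 35, x_6 = 92, y_6 = 174, r_6 = 50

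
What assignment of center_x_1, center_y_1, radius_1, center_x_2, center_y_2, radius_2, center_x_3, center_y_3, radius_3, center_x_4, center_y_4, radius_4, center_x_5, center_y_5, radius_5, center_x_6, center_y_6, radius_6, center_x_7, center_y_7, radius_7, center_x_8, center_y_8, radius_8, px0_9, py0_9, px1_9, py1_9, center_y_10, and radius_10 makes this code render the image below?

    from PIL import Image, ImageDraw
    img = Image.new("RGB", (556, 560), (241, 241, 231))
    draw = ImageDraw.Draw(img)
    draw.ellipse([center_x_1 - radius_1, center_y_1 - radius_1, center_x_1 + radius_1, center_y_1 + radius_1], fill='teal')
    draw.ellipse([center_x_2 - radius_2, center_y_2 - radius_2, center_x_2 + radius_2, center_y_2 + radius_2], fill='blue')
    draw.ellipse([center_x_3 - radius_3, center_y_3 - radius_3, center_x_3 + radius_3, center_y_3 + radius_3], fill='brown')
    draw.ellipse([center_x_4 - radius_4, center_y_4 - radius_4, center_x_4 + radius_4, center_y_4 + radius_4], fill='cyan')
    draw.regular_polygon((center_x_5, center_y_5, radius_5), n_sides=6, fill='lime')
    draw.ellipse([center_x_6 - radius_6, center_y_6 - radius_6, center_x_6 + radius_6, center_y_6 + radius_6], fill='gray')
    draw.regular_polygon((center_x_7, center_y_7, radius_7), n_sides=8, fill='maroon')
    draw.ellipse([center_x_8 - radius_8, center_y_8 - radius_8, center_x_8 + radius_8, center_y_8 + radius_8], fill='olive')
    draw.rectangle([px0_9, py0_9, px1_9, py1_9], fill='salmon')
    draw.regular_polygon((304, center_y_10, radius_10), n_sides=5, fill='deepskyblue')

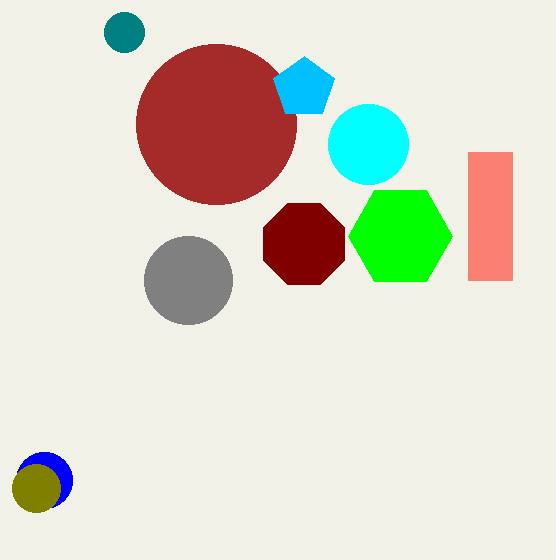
center_x_1 = 124, center_y_1 = 32, radius_1 = 20, center_x_2 = 44, center_y_2 = 480, radius_2 = 28, center_x_3 = 216, center_y_3 = 124, radius_3 = 80, center_x_4 = 368, center_y_4 = 144, radius_4 = 40, center_x_5 = 400, center_y_5 = 236, radius_5 = 52, center_x_6 = 188, center_y_6 = 280, radius_6 = 44, center_x_7 = 304, center_y_7 = 244, radius_7 = 44, center_x_8 = 36, center_y_8 = 488, radius_8 = 24, px0_9 = 468, py0_9 = 152, px1_9 = 512, py1_9 = 280, center_y_10 = 88, radius_10 = 32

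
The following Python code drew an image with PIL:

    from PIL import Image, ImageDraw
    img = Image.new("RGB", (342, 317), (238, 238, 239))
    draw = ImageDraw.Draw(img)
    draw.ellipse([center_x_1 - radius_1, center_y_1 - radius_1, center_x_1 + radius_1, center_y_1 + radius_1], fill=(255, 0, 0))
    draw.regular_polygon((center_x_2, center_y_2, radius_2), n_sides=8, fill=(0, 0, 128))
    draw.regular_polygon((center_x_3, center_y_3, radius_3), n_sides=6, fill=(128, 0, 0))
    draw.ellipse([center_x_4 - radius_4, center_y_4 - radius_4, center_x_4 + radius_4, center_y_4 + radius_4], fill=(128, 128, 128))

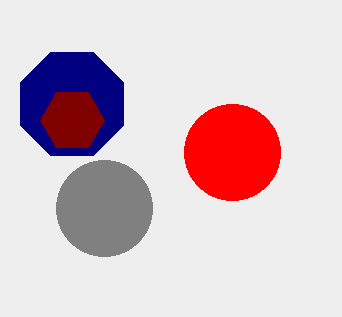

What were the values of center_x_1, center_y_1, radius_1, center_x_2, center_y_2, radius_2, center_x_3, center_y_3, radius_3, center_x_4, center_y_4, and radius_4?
center_x_1 = 232; center_y_1 = 152; radius_1 = 48; center_x_2 = 72; center_y_2 = 104; radius_2 = 56; center_x_3 = 72; center_y_3 = 120; radius_3 = 32; center_x_4 = 104; center_y_4 = 208; radius_4 = 48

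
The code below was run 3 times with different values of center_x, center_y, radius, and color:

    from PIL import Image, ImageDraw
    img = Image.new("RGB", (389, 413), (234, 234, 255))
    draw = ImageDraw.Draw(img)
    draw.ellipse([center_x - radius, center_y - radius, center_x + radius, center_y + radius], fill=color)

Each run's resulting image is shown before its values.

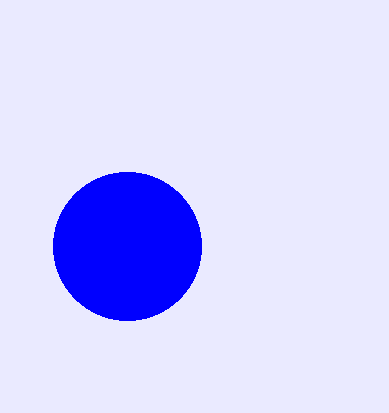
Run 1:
center_x = 127
center_y = 246
radius = 74
color = 'blue'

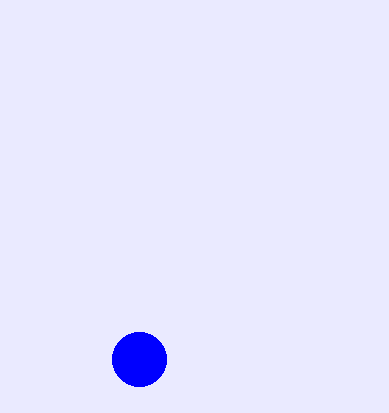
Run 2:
center_x = 139; center_y = 359; radius = 27; color = 'blue'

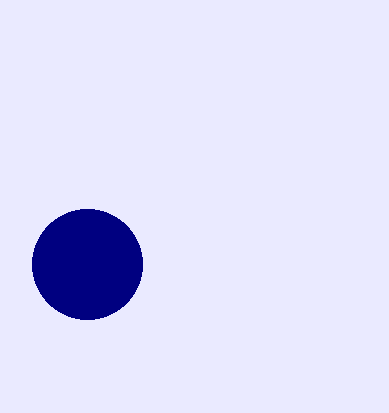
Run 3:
center_x = 87; center_y = 264; radius = 55; color = 'navy'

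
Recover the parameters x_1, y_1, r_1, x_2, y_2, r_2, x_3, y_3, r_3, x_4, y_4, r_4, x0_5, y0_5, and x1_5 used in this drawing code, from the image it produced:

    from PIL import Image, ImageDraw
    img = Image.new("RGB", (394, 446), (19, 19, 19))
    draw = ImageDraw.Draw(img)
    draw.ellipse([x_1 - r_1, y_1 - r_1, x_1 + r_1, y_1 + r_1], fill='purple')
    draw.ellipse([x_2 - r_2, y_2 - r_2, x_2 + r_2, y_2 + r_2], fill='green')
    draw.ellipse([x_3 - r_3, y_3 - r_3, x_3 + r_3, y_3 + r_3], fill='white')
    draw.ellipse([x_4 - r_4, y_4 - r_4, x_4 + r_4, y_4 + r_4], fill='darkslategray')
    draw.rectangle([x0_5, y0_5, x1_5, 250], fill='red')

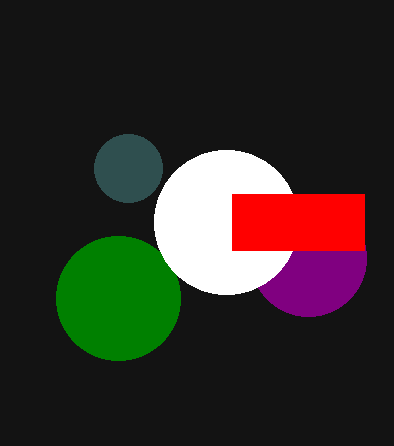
x_1 = 308
y_1 = 258
r_1 = 58
x_2 = 118
y_2 = 298
r_2 = 62
x_3 = 226
y_3 = 222
r_3 = 72
x_4 = 128
y_4 = 168
r_4 = 34
x0_5 = 232
y0_5 = 194
x1_5 = 364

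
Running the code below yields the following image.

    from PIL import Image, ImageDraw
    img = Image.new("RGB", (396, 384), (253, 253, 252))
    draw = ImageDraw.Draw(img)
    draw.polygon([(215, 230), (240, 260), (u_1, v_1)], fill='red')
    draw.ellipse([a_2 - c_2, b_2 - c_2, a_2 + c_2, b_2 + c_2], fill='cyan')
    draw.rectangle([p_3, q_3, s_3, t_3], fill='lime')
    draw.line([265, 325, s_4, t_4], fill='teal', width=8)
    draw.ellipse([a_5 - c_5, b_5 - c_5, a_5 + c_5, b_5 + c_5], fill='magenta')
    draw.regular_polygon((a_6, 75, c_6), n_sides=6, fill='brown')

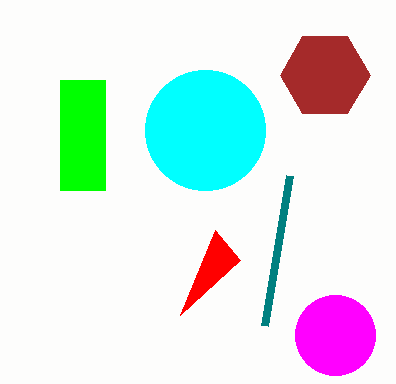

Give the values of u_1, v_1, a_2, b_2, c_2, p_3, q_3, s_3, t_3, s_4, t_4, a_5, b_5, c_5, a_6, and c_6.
u_1 = 180; v_1 = 315; a_2 = 205; b_2 = 130; c_2 = 60; p_3 = 60; q_3 = 80; s_3 = 105; t_3 = 190; s_4 = 290; t_4 = 175; a_5 = 335; b_5 = 335; c_5 = 40; a_6 = 325; c_6 = 45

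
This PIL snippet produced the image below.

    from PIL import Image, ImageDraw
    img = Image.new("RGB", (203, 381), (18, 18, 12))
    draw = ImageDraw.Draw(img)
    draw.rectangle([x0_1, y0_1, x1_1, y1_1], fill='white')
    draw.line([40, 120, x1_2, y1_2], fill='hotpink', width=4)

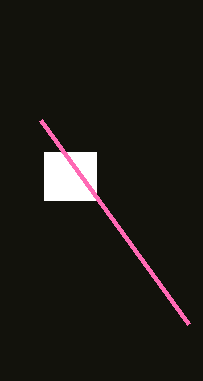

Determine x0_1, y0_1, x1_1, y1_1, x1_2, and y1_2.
x0_1 = 44
y0_1 = 152
x1_1 = 96
y1_1 = 200
x1_2 = 188
y1_2 = 324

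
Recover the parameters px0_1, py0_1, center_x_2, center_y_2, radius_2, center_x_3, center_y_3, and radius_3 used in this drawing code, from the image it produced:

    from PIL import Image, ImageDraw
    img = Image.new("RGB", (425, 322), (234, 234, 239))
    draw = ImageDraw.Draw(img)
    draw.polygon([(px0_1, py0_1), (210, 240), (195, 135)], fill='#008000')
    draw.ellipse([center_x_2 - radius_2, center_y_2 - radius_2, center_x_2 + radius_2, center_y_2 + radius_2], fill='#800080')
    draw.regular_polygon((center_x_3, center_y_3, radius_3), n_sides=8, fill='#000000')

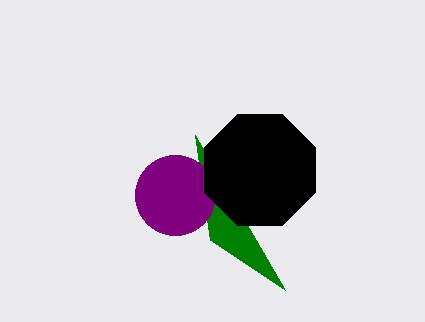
px0_1 = 285, py0_1 = 290, center_x_2 = 175, center_y_2 = 195, radius_2 = 40, center_x_3 = 260, center_y_3 = 170, radius_3 = 60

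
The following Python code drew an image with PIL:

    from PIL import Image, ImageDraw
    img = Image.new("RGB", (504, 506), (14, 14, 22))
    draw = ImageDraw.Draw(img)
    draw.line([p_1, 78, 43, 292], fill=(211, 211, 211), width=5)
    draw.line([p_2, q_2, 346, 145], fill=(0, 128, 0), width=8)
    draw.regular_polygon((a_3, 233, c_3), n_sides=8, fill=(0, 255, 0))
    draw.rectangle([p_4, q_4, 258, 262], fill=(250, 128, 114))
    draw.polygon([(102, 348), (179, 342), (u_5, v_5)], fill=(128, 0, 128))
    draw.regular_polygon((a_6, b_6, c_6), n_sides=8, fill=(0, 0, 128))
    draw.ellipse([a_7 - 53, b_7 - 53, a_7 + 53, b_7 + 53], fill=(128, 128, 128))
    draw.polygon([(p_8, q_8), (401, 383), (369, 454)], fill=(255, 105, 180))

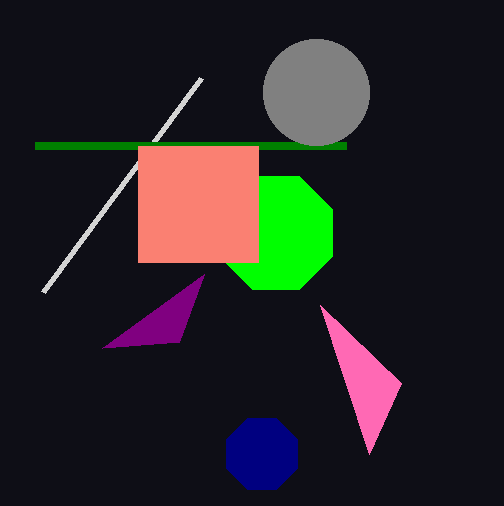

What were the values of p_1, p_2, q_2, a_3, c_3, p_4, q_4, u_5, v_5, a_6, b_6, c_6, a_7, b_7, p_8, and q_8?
p_1 = 201; p_2 = 35; q_2 = 145; a_3 = 276; c_3 = 61; p_4 = 138; q_4 = 146; u_5 = 204; v_5 = 274; a_6 = 262; b_6 = 454; c_6 = 38; a_7 = 316; b_7 = 92; p_8 = 320; q_8 = 305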